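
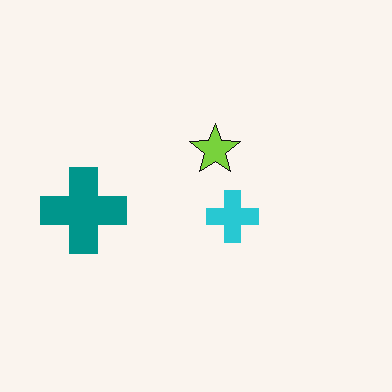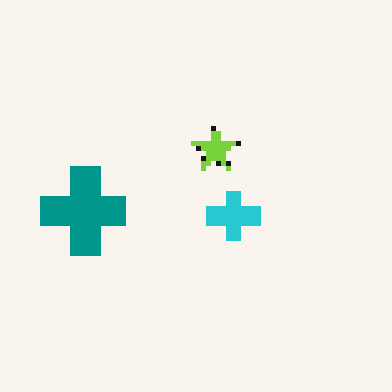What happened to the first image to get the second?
It was mildly pixelated.

Shapes are reduced to large square blocks; fine edges and outlines are lost — a downscale-then-upscale (mosaic) effect.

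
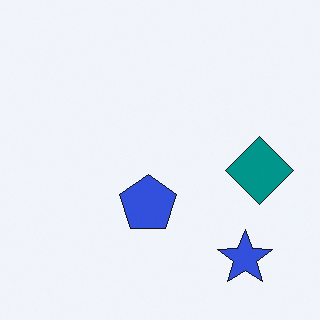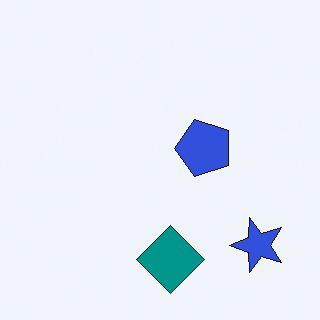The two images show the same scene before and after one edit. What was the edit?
The image was transposed (reflected across the top-left ↔ bottom-right diagonal).

Shapes have swapped their row and column positions — what was in the top-right is now in the bottom-left — a diagonal reflection.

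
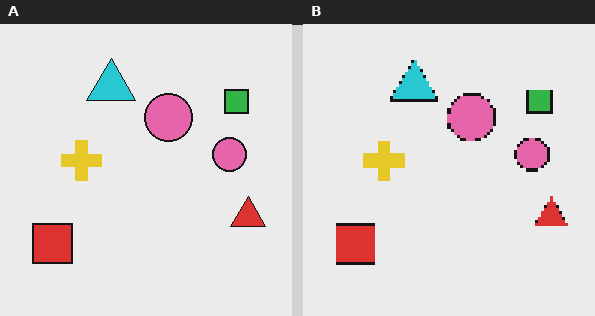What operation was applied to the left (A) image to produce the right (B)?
The image was mildly pixelated.

Shapes are reduced to large square blocks; fine edges and outlines are lost — a downscale-then-upscale (mosaic) effect.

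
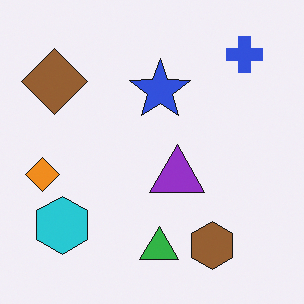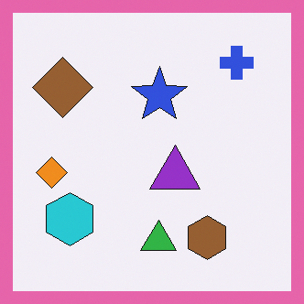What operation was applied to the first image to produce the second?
Framed with a pink border.

A solid pink frame runs around the edge of the second image, with the content slightly shrunk inside it.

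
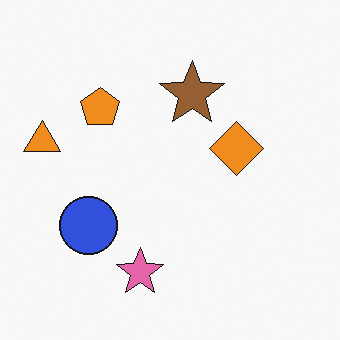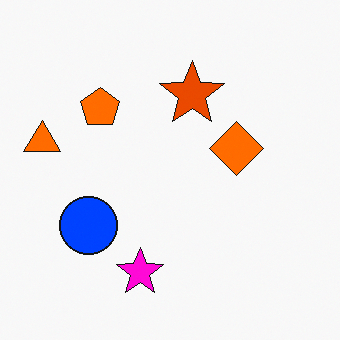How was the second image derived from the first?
This is the original image heavily oversaturated.

All colors are more vivid — a global saturation change.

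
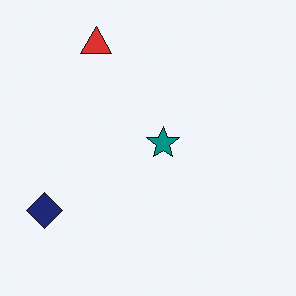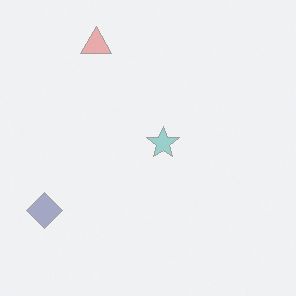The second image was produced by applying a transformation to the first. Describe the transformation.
The transformation is: washed out (contrast reduced).

Tones are pushed toward mid-grey across the whole image — a global contrast change.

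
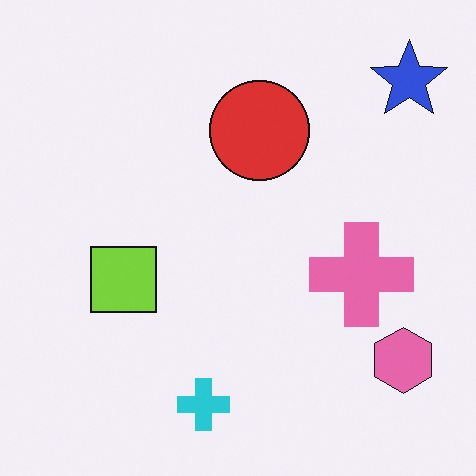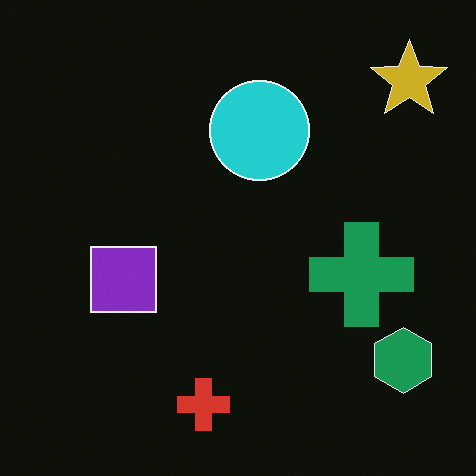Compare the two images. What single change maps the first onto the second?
It was color-inverted (negative).

The light background has become dark and every shape's color is its complement — a photographic negative.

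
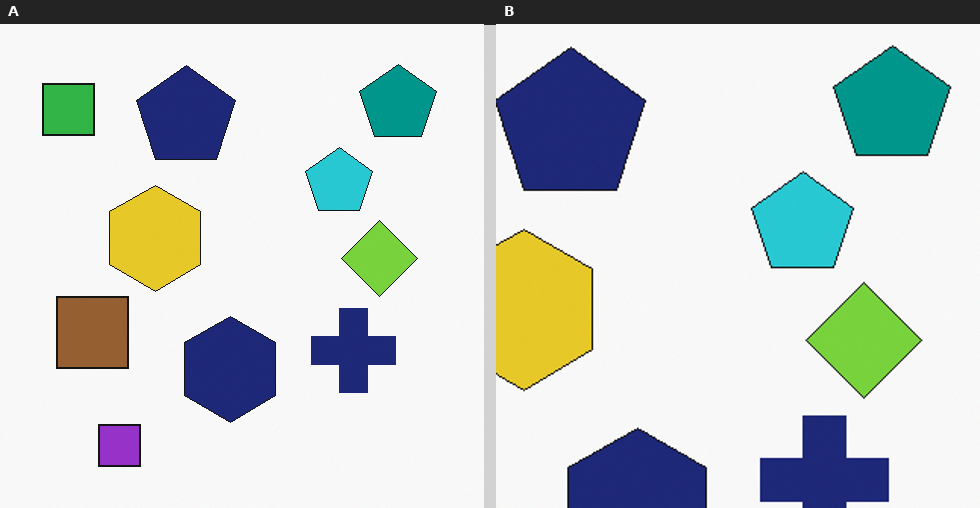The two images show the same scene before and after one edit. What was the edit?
The transformation is: cropped to a modestly smaller region and rescaled.

The visible shapes are larger and the field of view is narrower; shapes near the original edges may be partly or wholly outside the frame — a crop-and-rescale.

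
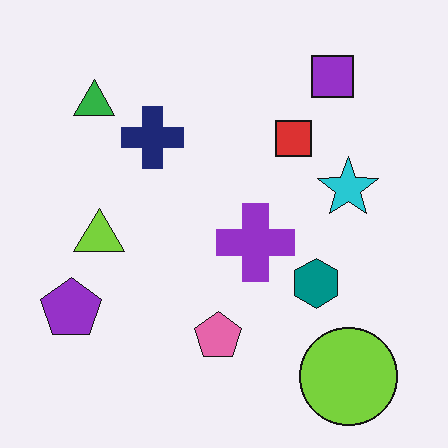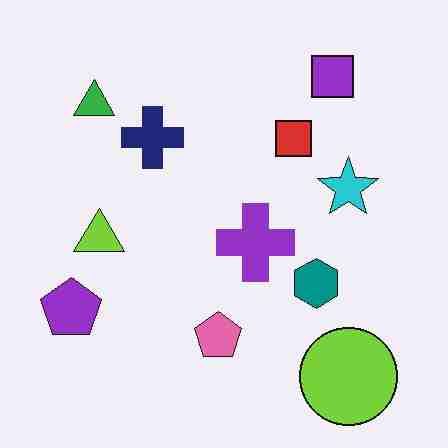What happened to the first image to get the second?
This is the original image degraded with heavy JPEG compression.

Blocky 8×8 compression artifacts appear around shape edges and the flat background shows ringing — characteristic JPEG degradation.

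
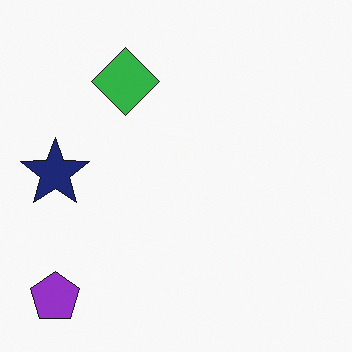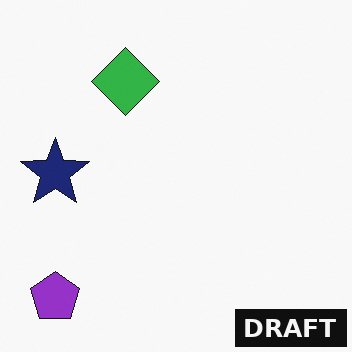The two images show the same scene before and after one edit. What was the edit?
The second image is the first watermarked with the text "DRAFT" in the lower-right corner.

A dark label reading "DRAFT" appears in the lower-right corner.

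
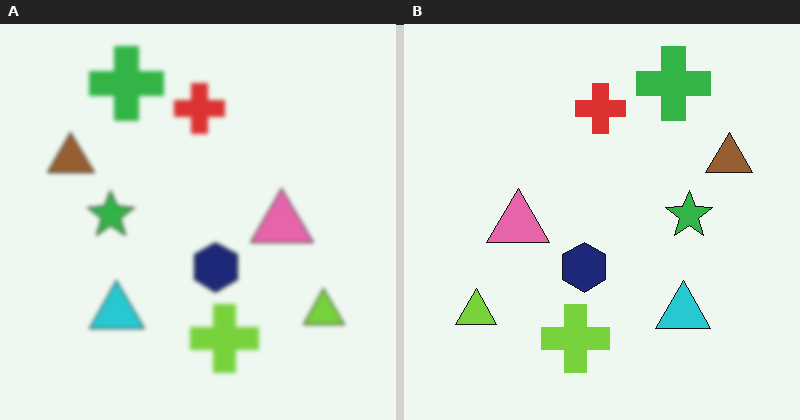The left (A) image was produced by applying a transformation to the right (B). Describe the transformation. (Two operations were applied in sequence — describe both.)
This is the original image given a subtle gaussian blur, then flipped horizontally (left ↔ right).

Shape edges and outlines are uniformly softened across the whole image. The brown triangle is in the right of the right (B) image and the left of the left (A) — shapes on opposite sides of the vertical midline have swapped in a mirror flip.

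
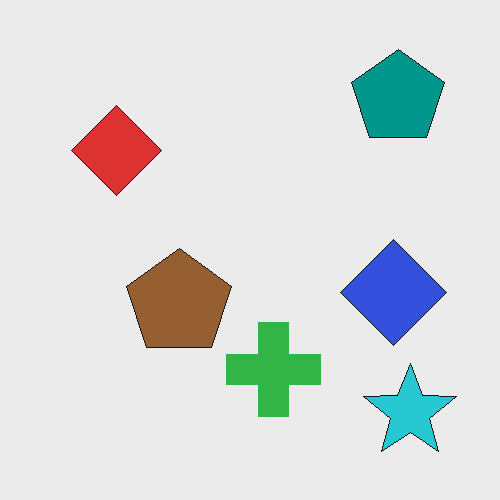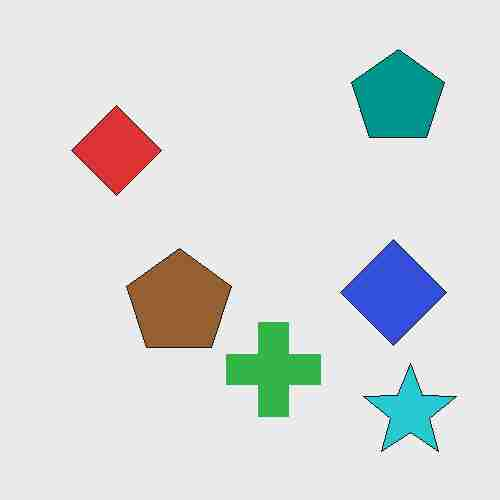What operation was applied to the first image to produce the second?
It was degraded with heavy JPEG compression.

Blocky 8×8 compression artifacts appear around shape edges and the flat background shows ringing — characteristic JPEG degradation.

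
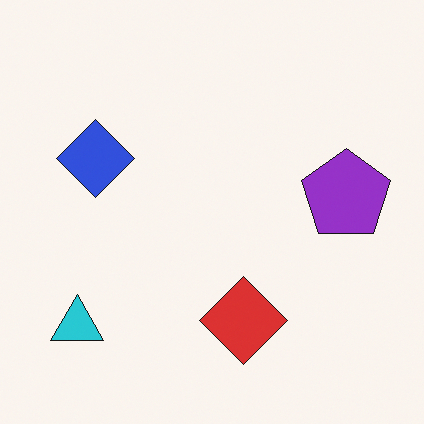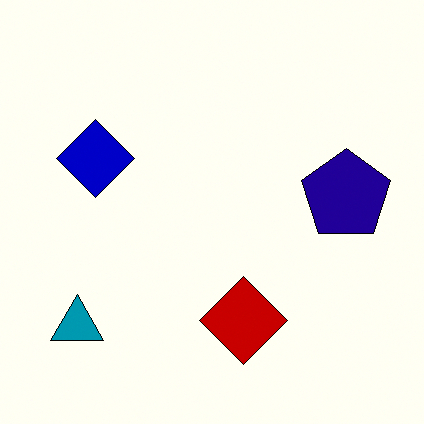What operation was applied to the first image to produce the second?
This is the original image boosted in contrast.

Tones are pushed away from mid-grey across the whole image — a global contrast change.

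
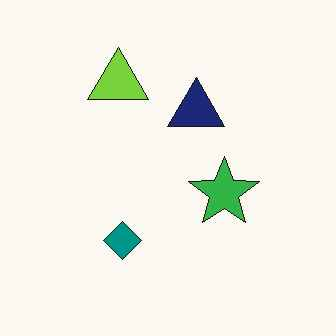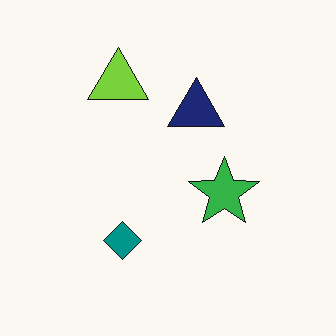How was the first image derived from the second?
The first image is the second JPEG-compressed with visible artifacts.

Blocky 8×8 compression artifacts appear around shape edges and the flat background shows ringing — characteristic JPEG degradation.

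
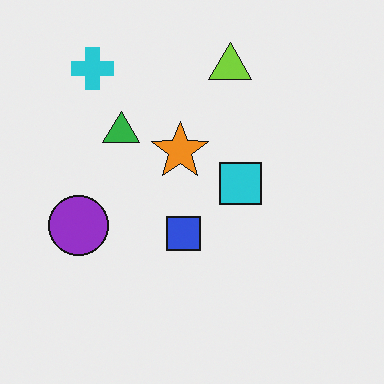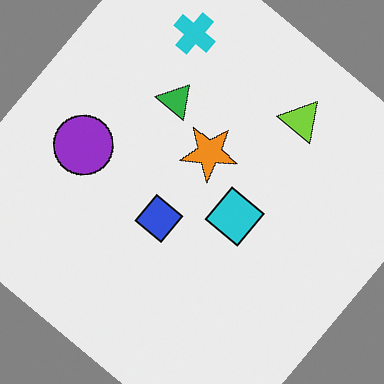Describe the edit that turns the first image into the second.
This is the original image rotated clockwise by a large amount — several tens of degrees.

Every shape is tilted by the same angle and the image corners show triangular fill wedges — a whole-image rotation by a non-right angle.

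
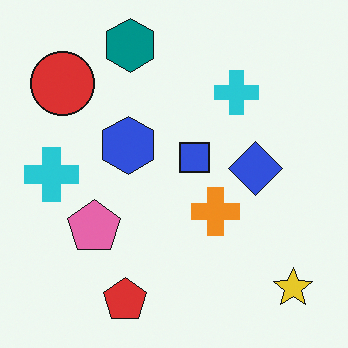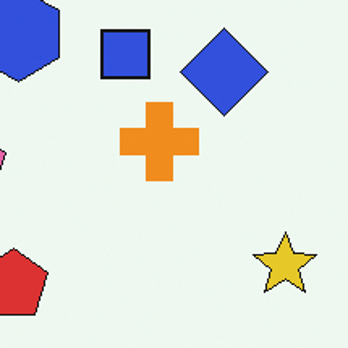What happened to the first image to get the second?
Cropped slightly and scaled back up.

The visible shapes are larger and the field of view is narrower; shapes near the original edges may be partly or wholly outside the frame — a crop-and-rescale.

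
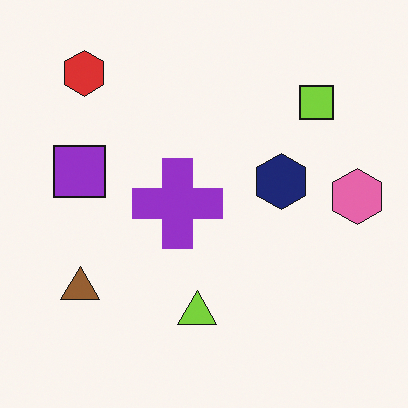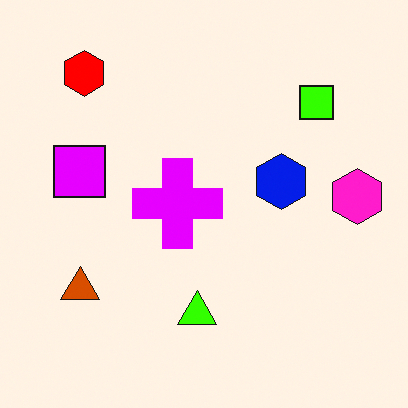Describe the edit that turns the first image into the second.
The image was heavily oversaturated.

All colors are more vivid — a global saturation change.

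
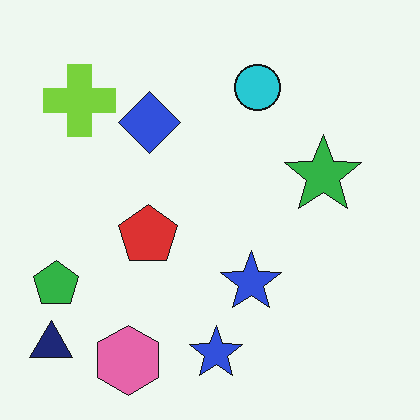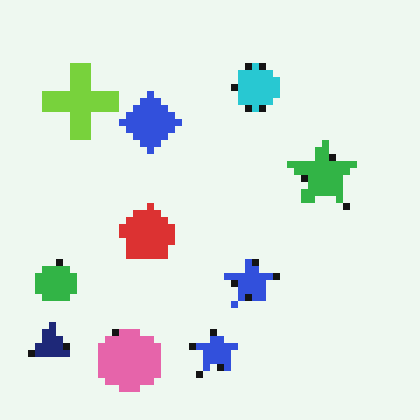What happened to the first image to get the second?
The second image is the first pixelated into visible square blocks.

Shapes are reduced to large square blocks; fine edges and outlines are lost — a downscale-then-upscale (mosaic) effect.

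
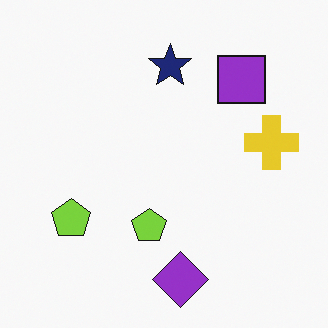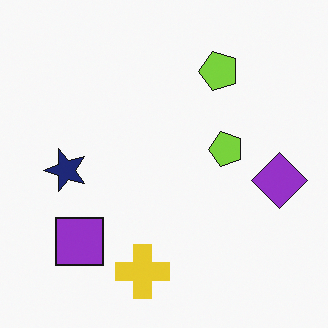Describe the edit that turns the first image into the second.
This is the original image transposed (reflected across the top-left ↔ bottom-right diagonal).

Shapes have swapped their row and column positions — what was in the top-right is now in the bottom-left — a diagonal reflection.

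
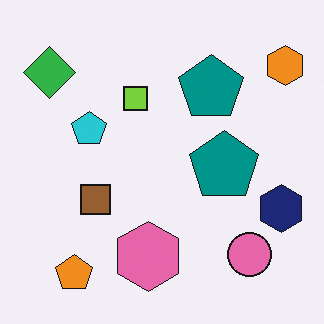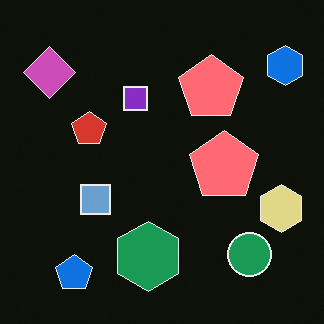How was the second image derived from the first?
Color-inverted (negative).

The light background has become dark and every shape's color is its complement — a photographic negative.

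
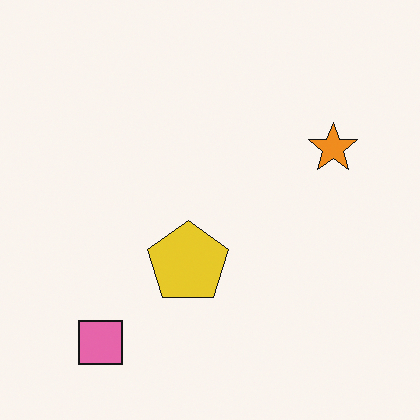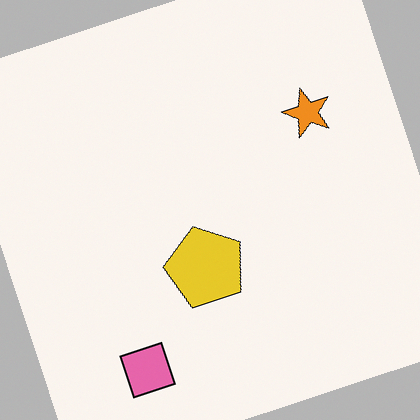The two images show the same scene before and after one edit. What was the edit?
Rotated counter-clockwise by a moderate amount.

Every shape is tilted by the same angle and the image corners show triangular fill wedges — a whole-image rotation by a non-right angle.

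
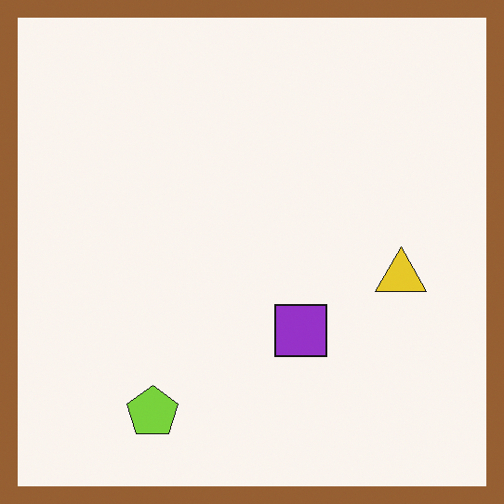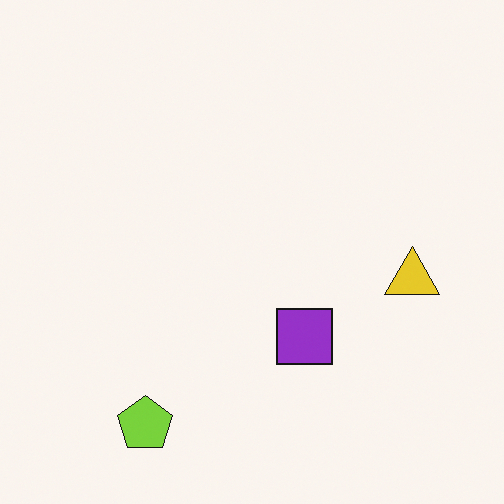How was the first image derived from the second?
Framed with a brown border.

A solid brown frame runs around the edge of the first image, with the content slightly shrunk inside it.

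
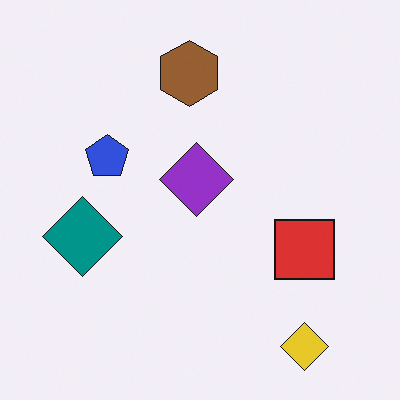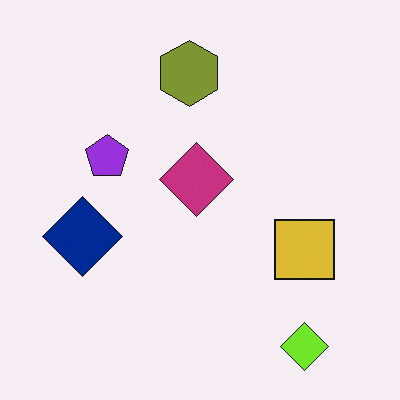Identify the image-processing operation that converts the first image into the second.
The second image is the first hue-shifted by a small amount.

Every shape's color has rotated by the same amount around the hue wheel — a uniform hue shift.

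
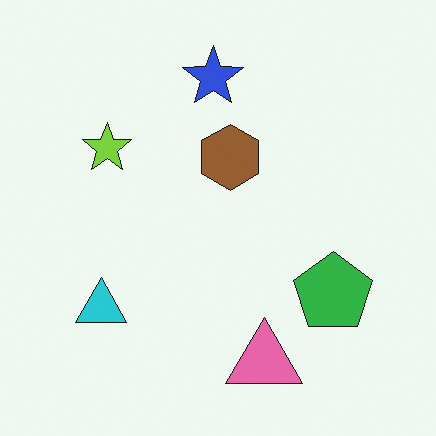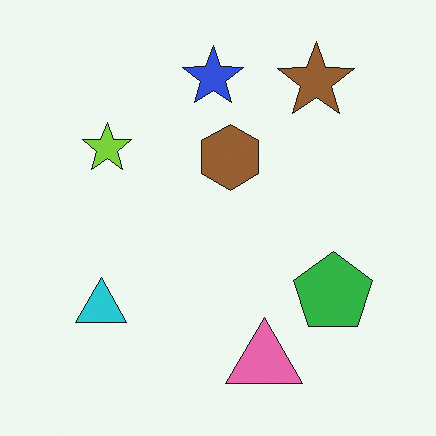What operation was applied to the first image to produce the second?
This is the original image overlaid with an additional brown star.

A brown star appears in the second image that is absent from the first.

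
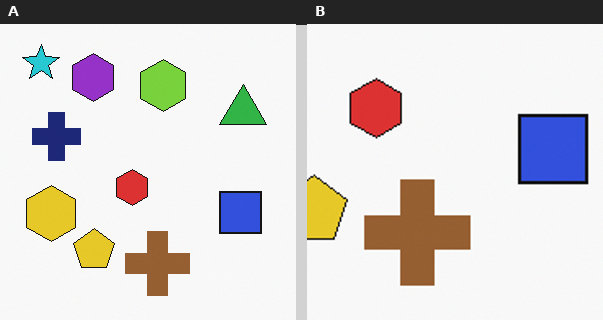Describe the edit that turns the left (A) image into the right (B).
The image was cropped tightly and scaled back up.

The visible shapes are larger and the field of view is narrower; shapes near the original edges may be partly or wholly outside the frame — a crop-and-rescale.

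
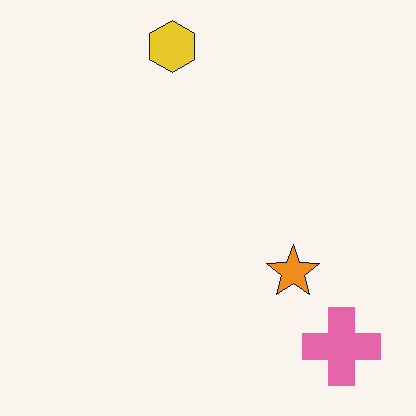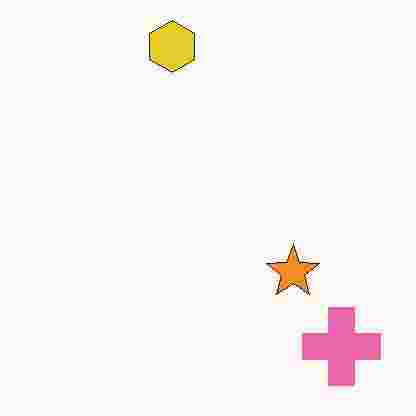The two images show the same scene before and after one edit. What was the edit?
Heavily JPEG-compressed with obvious blocking artifacts.

Blocky 8×8 compression artifacts appear around shape edges and the flat background shows ringing — characteristic JPEG degradation.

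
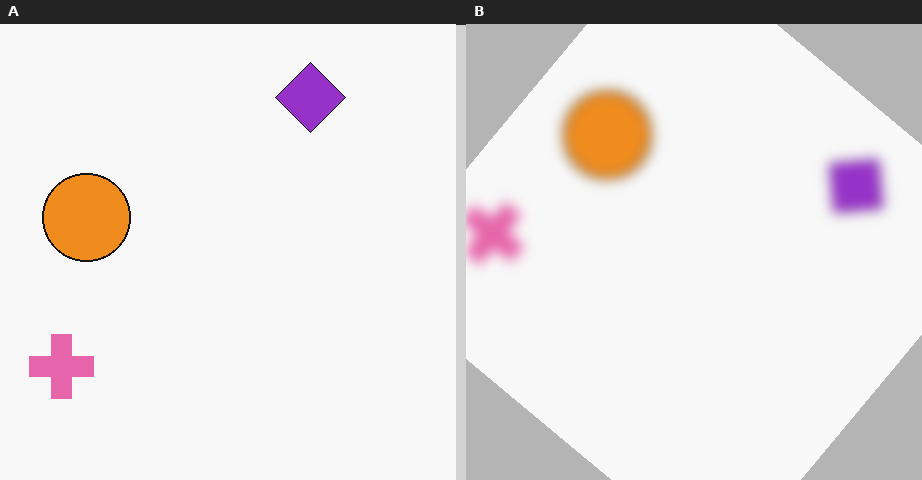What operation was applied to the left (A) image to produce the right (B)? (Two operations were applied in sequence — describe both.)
Strongly gaussian-blurred, then rotated clockwise by a large amount — several tens of degrees.

Shape edges and outlines are uniformly softened across the whole image. Every shape is tilted by the same angle and the image corners show triangular fill wedges — a whole-image rotation by a non-right angle.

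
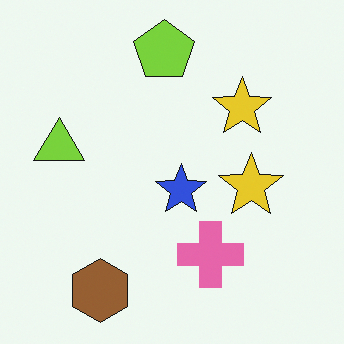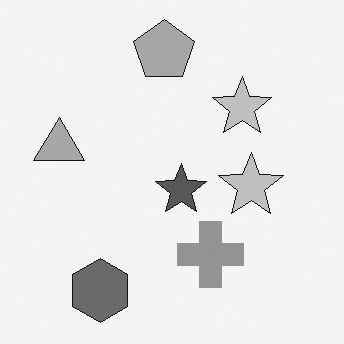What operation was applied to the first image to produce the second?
The image was converted to grayscale.

All color is removed — every shape is now a shade of grey.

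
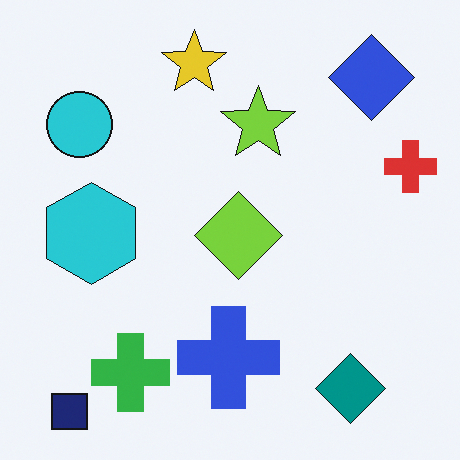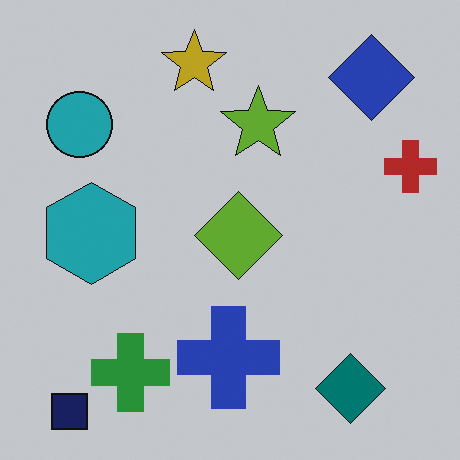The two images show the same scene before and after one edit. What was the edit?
The second image is the first darkened a little.

Every pixel — background and shapes alike — is uniformly darkened.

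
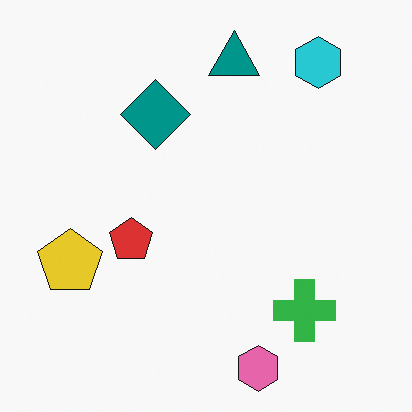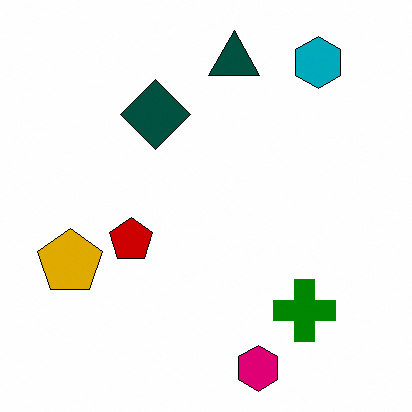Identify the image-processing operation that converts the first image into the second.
The image was boosted in contrast.

Tones are pushed away from mid-grey across the whole image — a global contrast change.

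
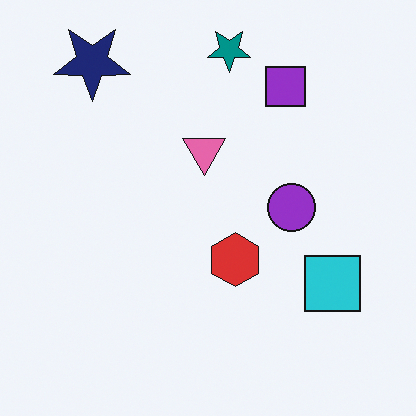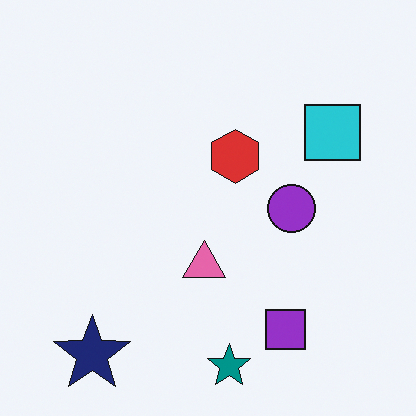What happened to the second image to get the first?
It was flipped vertically (top ↔ bottom).

The teal star is in the bottom of the second image and the top of the first — shapes on opposite sides of the horizontal midline have swapped in a mirror flip.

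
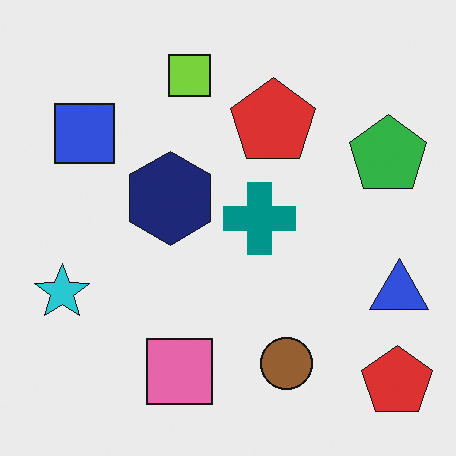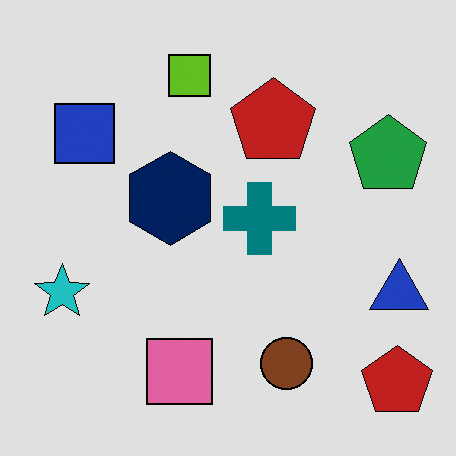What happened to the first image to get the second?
This is the original image posterized to a reduced palette.

Each flat color has snapped to a coarser quantized level — most visibly, the near-white background has dropped to a flat grey.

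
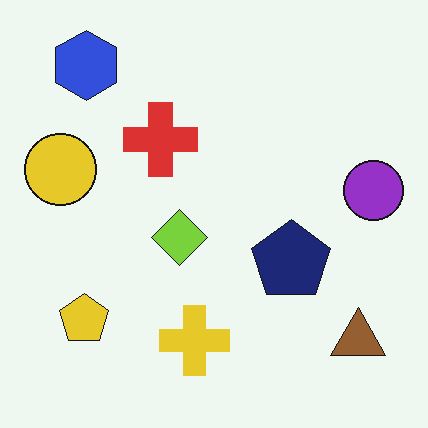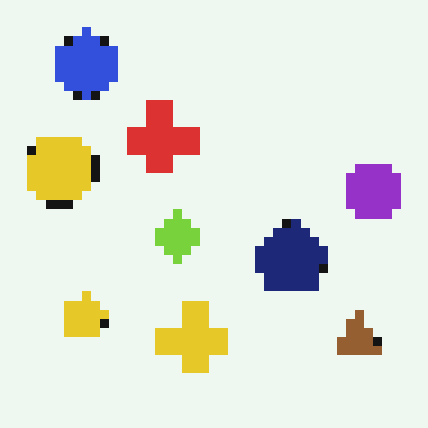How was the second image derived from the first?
Heavily pixelated into large blocks.

Shapes are reduced to large square blocks; fine edges and outlines are lost — a downscale-then-upscale (mosaic) effect.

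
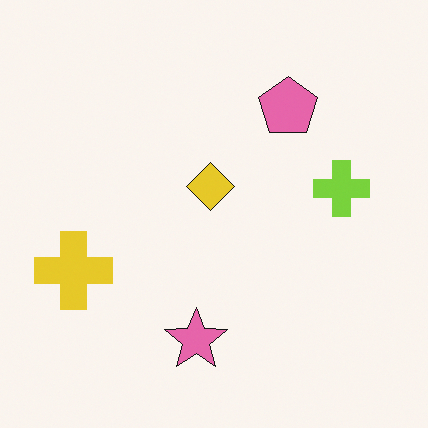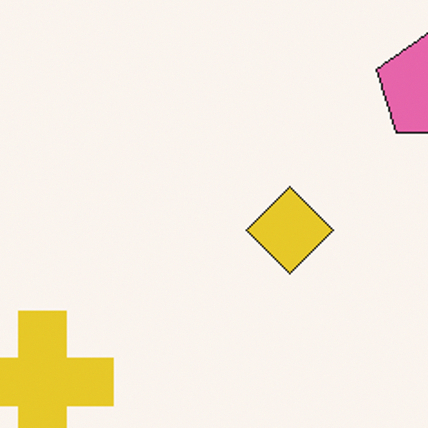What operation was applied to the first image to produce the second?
It was cropped tightly and scaled back up.

The visible shapes are larger and the field of view is narrower; shapes near the original edges may be partly or wholly outside the frame — a crop-and-rescale.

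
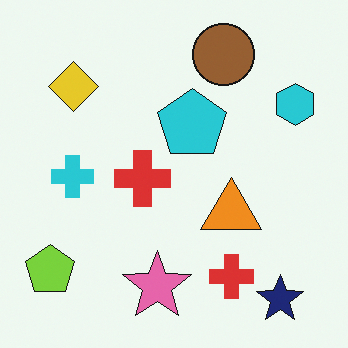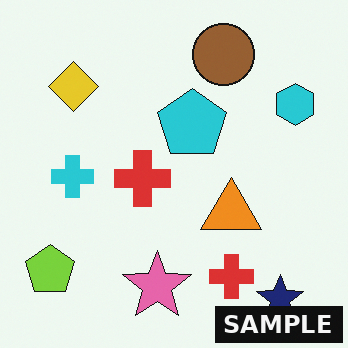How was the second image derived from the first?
Watermarked with the text "SAMPLE" in the lower-right corner.

A dark label reading "SAMPLE" appears in the lower-right corner.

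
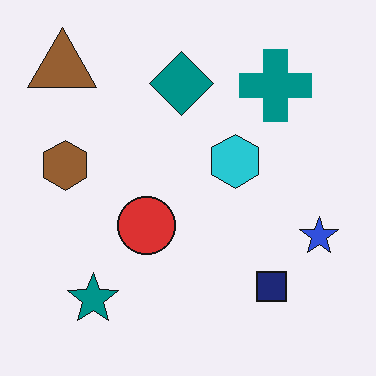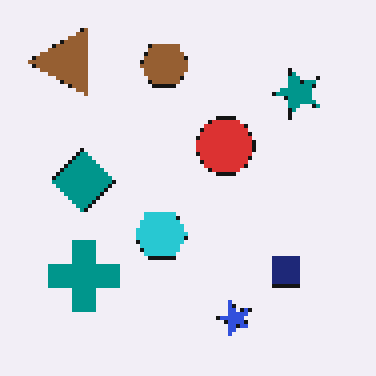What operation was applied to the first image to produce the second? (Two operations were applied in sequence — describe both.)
It was mildly pixelated, then transposed (reflected across the top-left ↔ bottom-right diagonal).

Shapes are reduced to large square blocks; fine edges and outlines are lost — a downscale-then-upscale (mosaic) effect. Shapes have swapped their row and column positions — what was in the top-right is now in the bottom-left — a diagonal reflection.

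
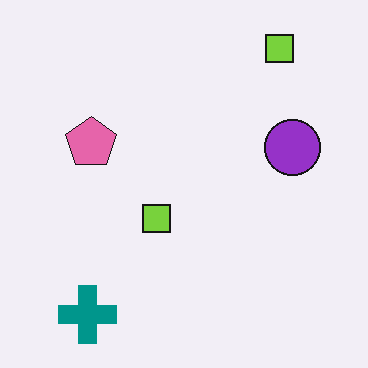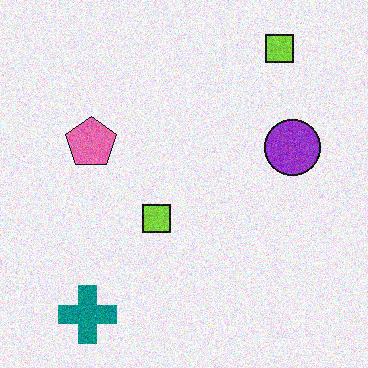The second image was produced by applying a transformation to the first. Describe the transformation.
It was degraded with moderate additive noise.

Random speckle covers the whole image, including the flat background.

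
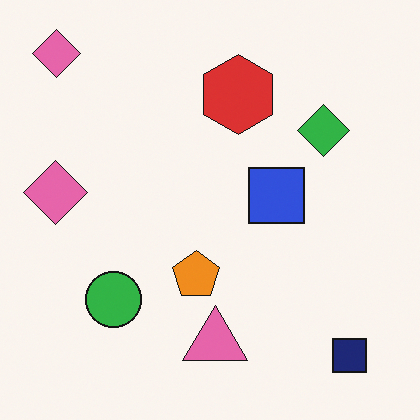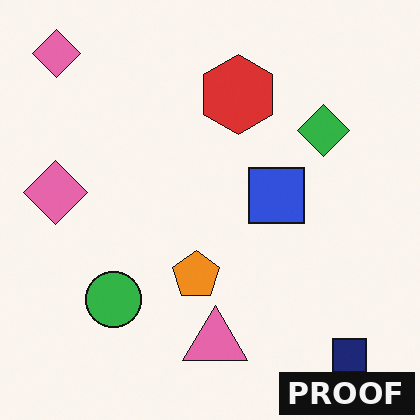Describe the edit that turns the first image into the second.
The transformation is: watermarked with the text "PROOF" in the lower-right corner.

A dark label reading "PROOF" appears in the lower-right corner.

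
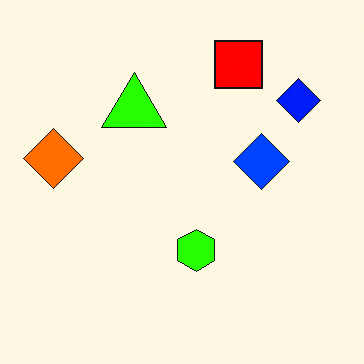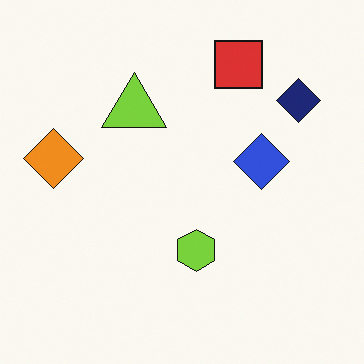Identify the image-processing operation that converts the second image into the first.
Made much more vivid (saturation change).

All colors are more vivid — a global saturation change.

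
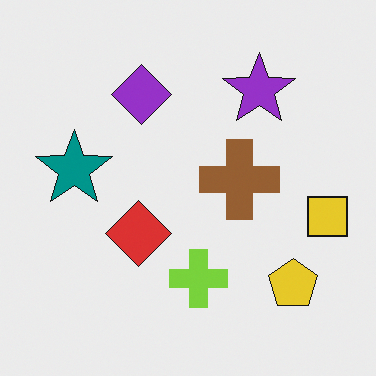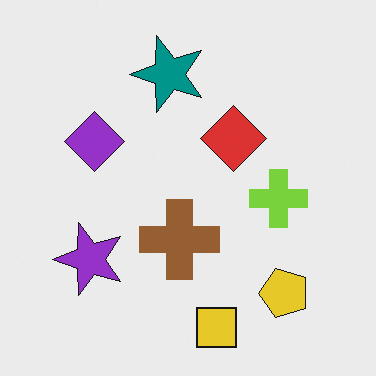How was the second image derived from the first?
Transposed (reflected across the top-left ↔ bottom-right diagonal).

Shapes have swapped their row and column positions — what was in the top-right is now in the bottom-left — a diagonal reflection.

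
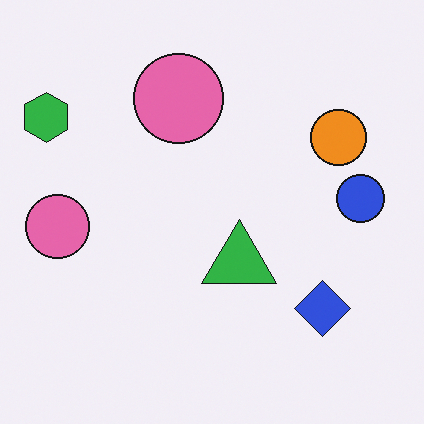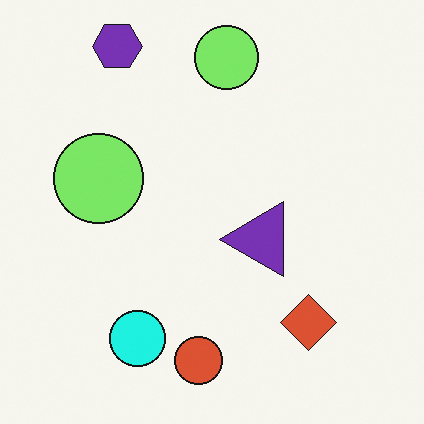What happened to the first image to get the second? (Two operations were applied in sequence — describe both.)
The image was transposed (reflected across the top-left ↔ bottom-right diagonal), then hue-shifted noticeably.

Shapes have swapped their row and column positions — what was in the top-right is now in the bottom-left — a diagonal reflection. Every shape's color has rotated by the same amount around the hue wheel — a uniform hue shift.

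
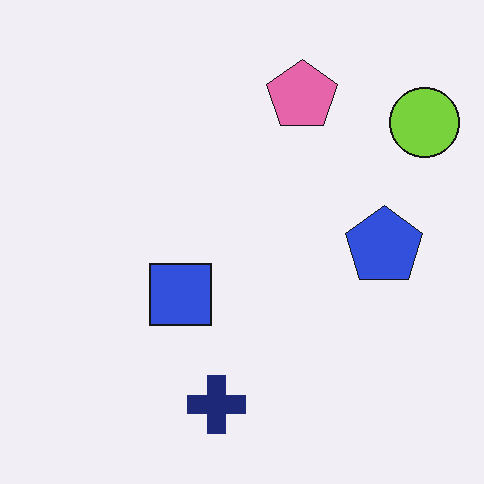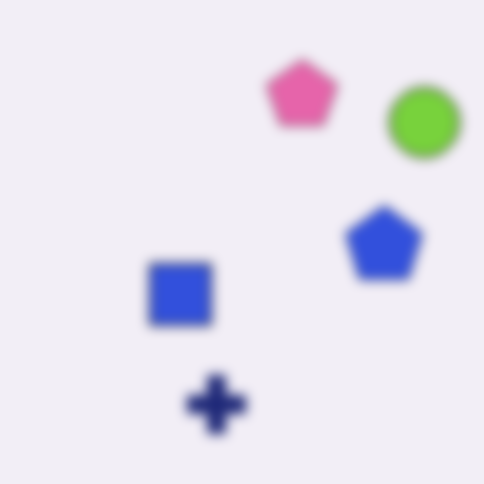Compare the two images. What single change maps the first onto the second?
This is the original image strongly gaussian-blurred.

Shape edges and outlines are uniformly softened across the whole image.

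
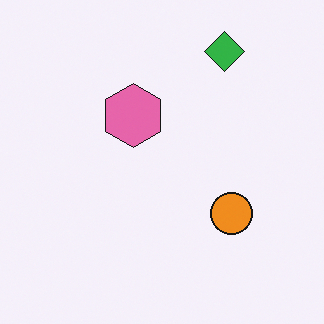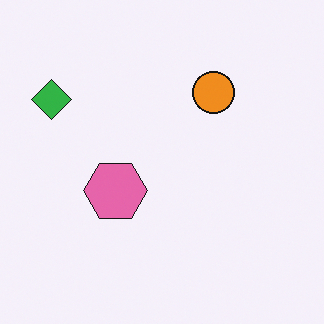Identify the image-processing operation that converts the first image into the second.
The transformation is: rotated 90° counter-clockwise.

The green diamond sits in the top-right of the first image and the top-left of the second — consistent with a whole-image 90° counter-clockwise rotation.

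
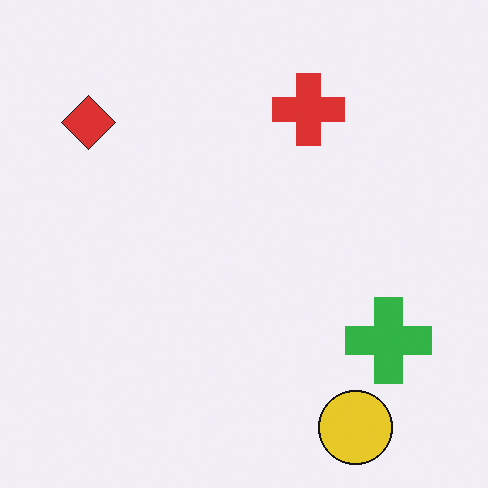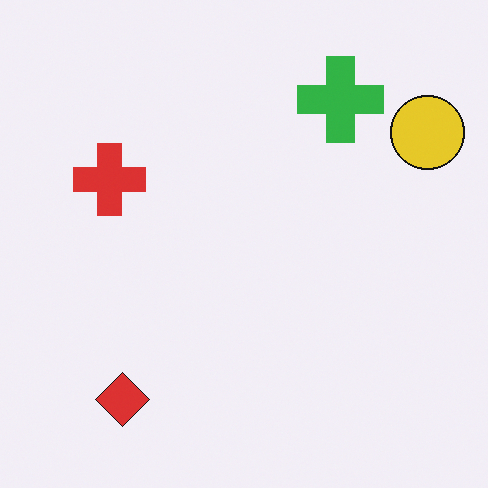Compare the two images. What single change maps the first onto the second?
It was rotated 90° counter-clockwise.

The yellow circle sits in the bottom-right of the first image and the top-right of the second — consistent with a whole-image 90° counter-clockwise rotation.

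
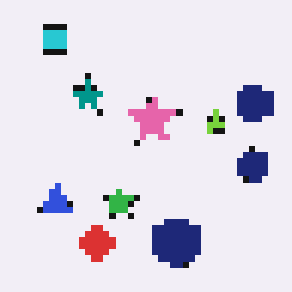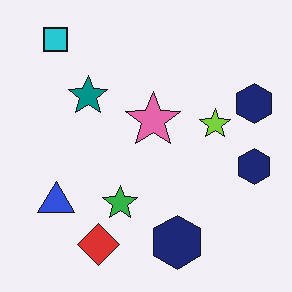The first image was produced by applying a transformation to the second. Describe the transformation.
The first image is the second pixelated into visible square blocks.

Shapes are reduced to large square blocks; fine edges and outlines are lost — a downscale-then-upscale (mosaic) effect.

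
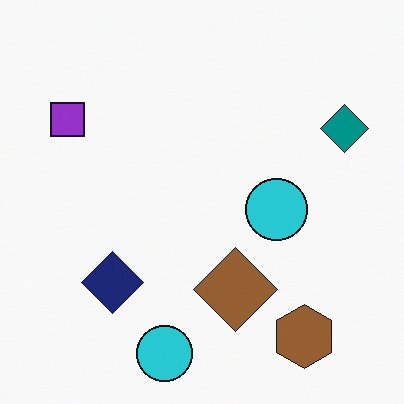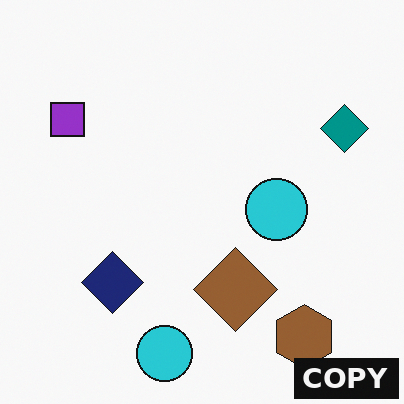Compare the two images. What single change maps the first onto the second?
It was watermarked with the text "COPY" in the lower-right corner.

A dark label reading "COPY" appears in the lower-right corner.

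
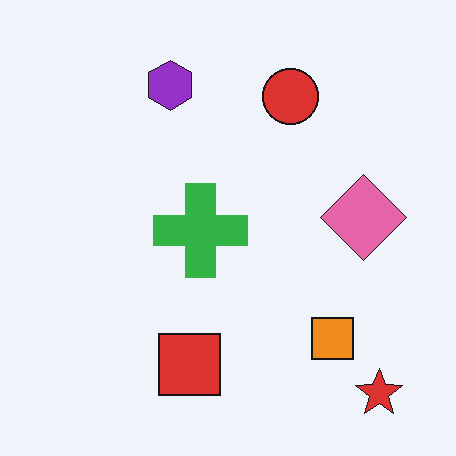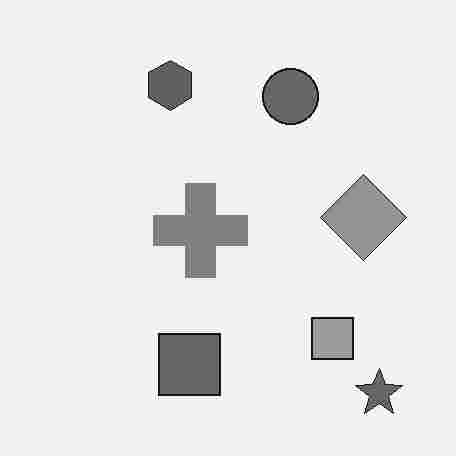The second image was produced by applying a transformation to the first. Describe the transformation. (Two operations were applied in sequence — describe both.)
The second image is the first converted to grayscale, then degraded with heavy JPEG compression.

All color is removed — every shape is now a shade of grey. Blocky 8×8 compression artifacts appear around shape edges and the flat background shows ringing — characteristic JPEG degradation.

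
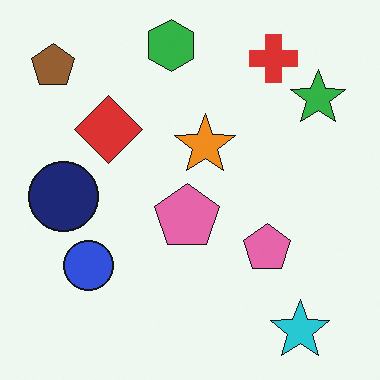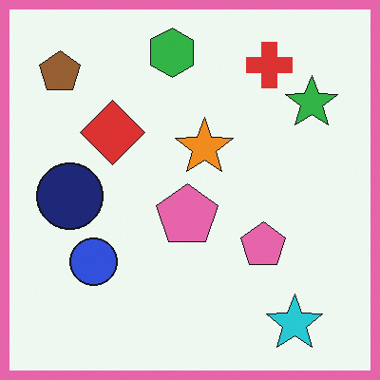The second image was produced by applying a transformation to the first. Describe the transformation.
This is the original image framed with a pink border.

A solid pink frame runs around the edge of the second image, with the content slightly shrunk inside it.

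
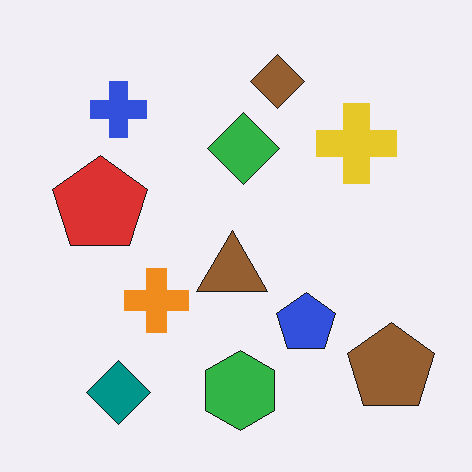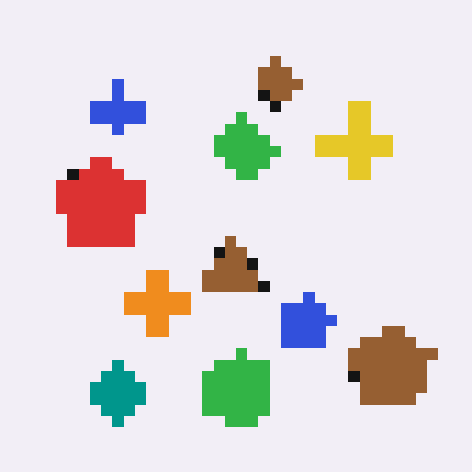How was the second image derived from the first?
It was heavily pixelated into large blocks.

Shapes are reduced to large square blocks; fine edges and outlines are lost — a downscale-then-upscale (mosaic) effect.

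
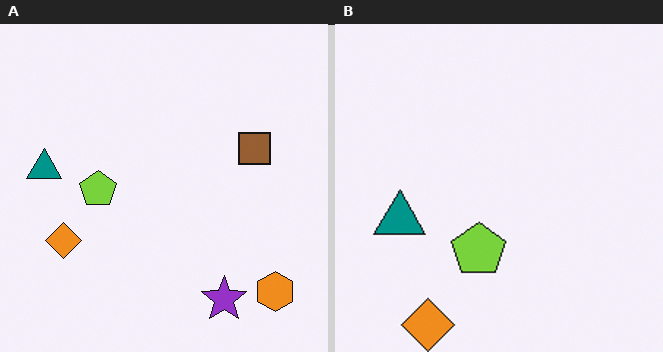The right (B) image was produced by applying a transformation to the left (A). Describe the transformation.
Cropped slightly and scaled back up.

The visible shapes are larger and the field of view is narrower; shapes near the original edges may be partly or wholly outside the frame — a crop-and-rescale.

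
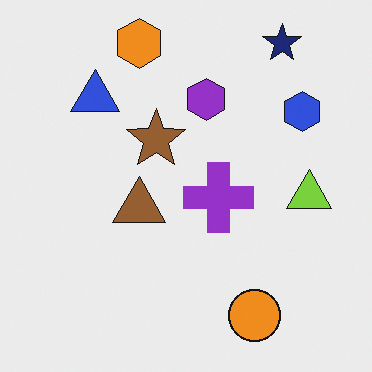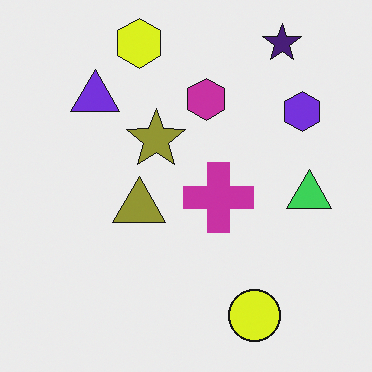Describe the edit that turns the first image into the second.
The transformation is: hue-shifted slightly.

Every shape's color has rotated by the same amount around the hue wheel — a uniform hue shift.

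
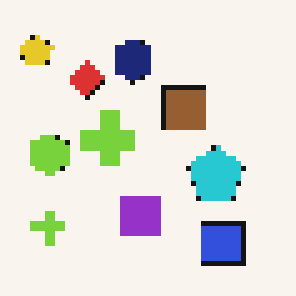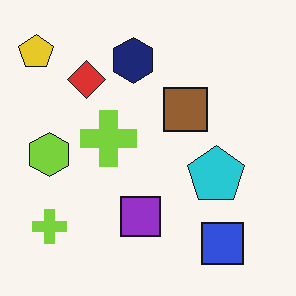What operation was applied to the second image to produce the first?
The image was lightly pixelated (a mild mosaic effect).

Shapes are reduced to large square blocks; fine edges and outlines are lost — a downscale-then-upscale (mosaic) effect.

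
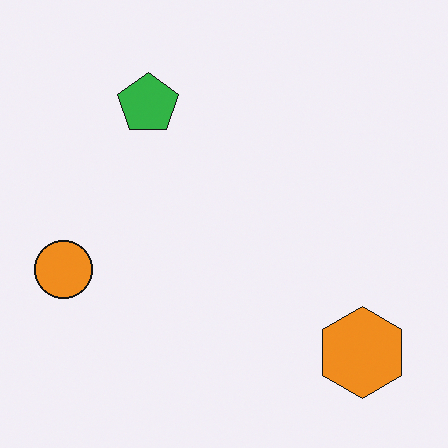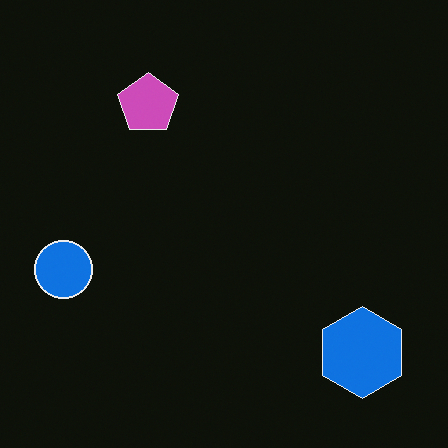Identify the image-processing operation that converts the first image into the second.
The image was color-inverted (negative).

The light background has become dark and every shape's color is its complement — a photographic negative.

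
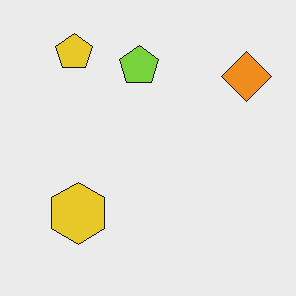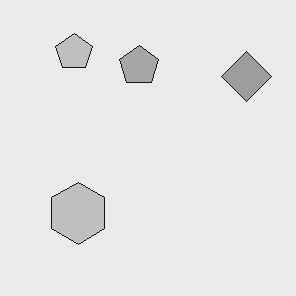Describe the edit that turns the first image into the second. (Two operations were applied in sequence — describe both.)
The transformation is: converted to grayscale, then given moderate JPEG compression.

All color is removed — every shape is now a shade of grey. Blocky 8×8 compression artifacts appear around shape edges and the flat background shows ringing — characteristic JPEG degradation.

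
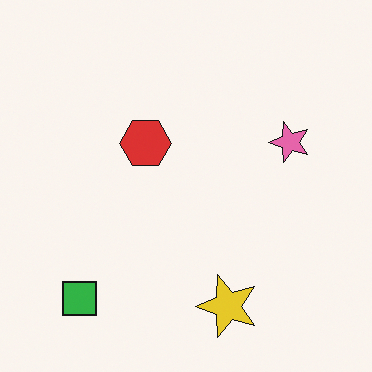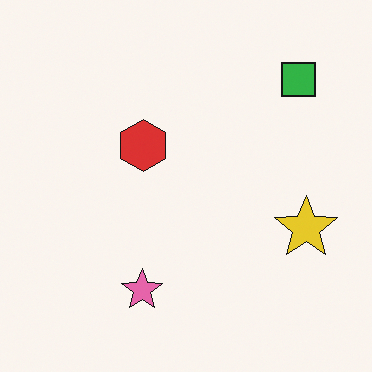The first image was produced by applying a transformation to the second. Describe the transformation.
The first image is the second transposed (reflected across the top-left ↔ bottom-right diagonal).

Shapes have swapped their row and column positions — what was in the top-right is now in the bottom-left — a diagonal reflection.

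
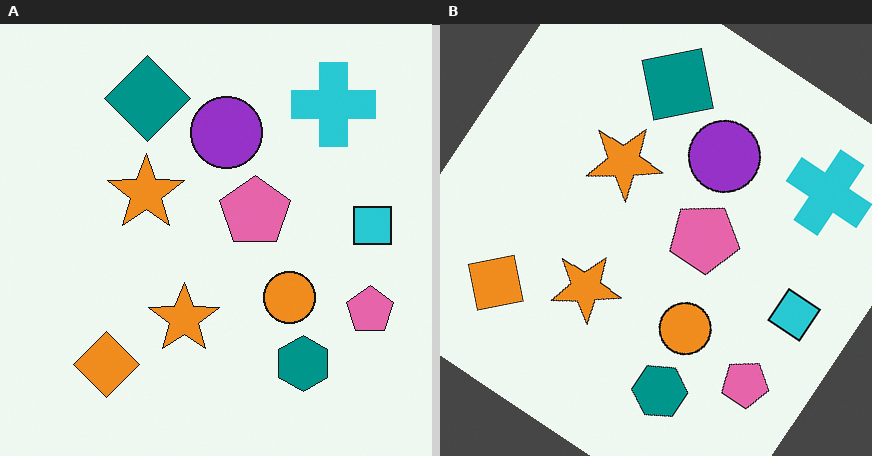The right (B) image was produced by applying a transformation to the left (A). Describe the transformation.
It was rotated clockwise by a large amount — several tens of degrees.

Every shape is tilted by the same angle and the image corners show triangular fill wedges — a whole-image rotation by a non-right angle.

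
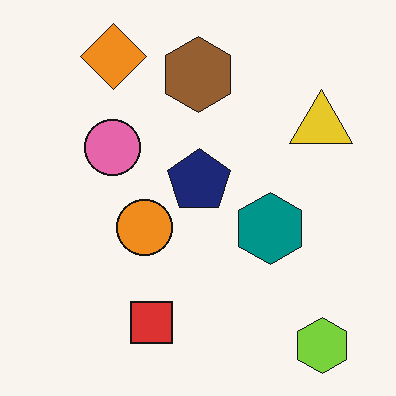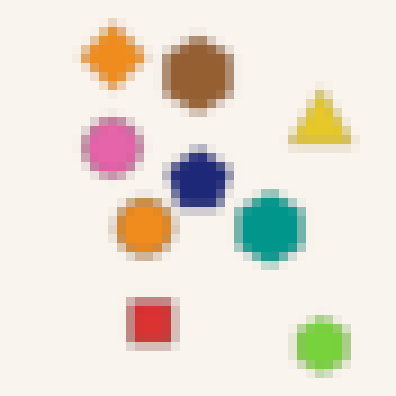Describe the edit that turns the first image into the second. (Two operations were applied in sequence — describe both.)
It was noticeably gaussian-blurred, then coarsely pixelated.

Shape edges and outlines are uniformly softened across the whole image. Shapes are reduced to large square blocks; fine edges and outlines are lost — a downscale-then-upscale (mosaic) effect.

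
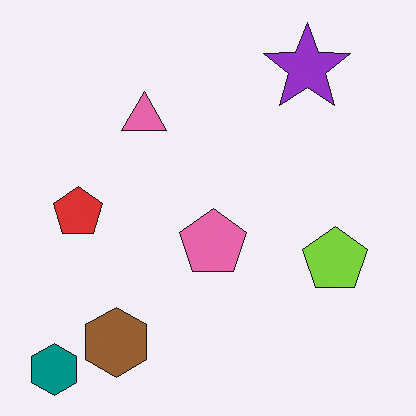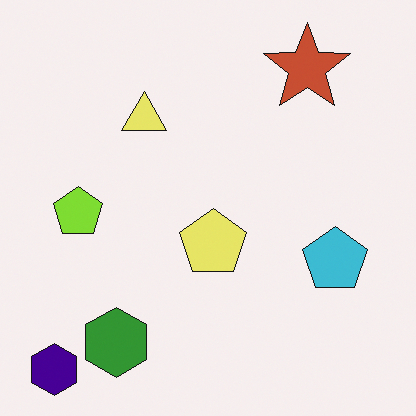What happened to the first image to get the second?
The second image is the first hue-shifted by a moderate amount.

Every shape's color has rotated by the same amount around the hue wheel — a uniform hue shift.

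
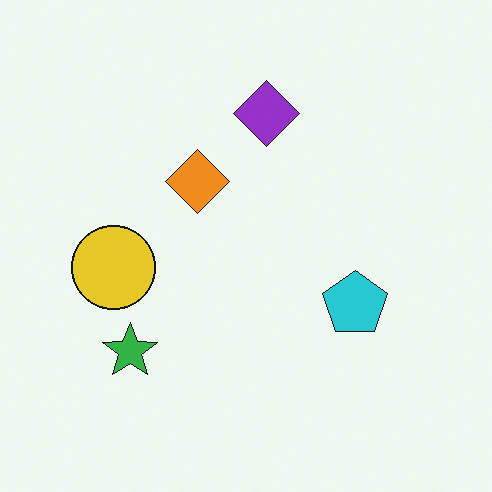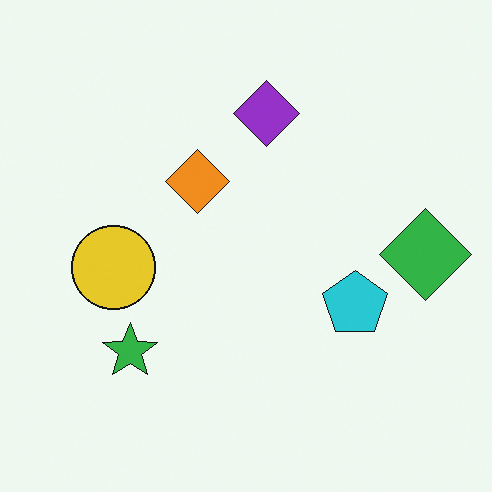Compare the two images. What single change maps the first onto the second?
It was overlaid with an additional green diamond.

A green diamond appears in the second image that is absent from the first.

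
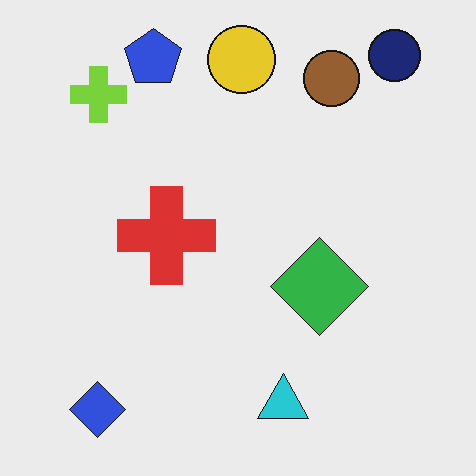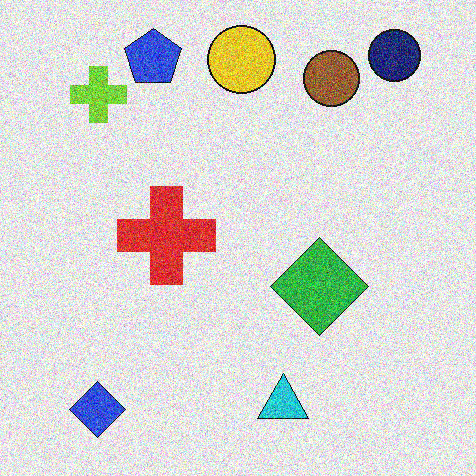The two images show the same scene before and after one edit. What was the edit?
The second image is the first degraded with strong gaussian noise.

Random speckle covers the whole image, including the flat background.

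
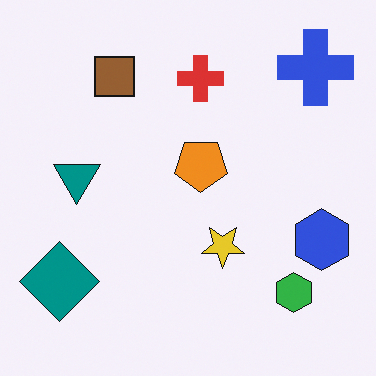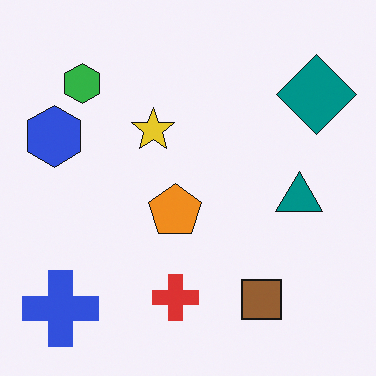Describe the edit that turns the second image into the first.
This is the original image rotated 180°.

The blue cross sits in the bottom-left of the second image and the top-right of the first — consistent with a whole-image 180° rotation.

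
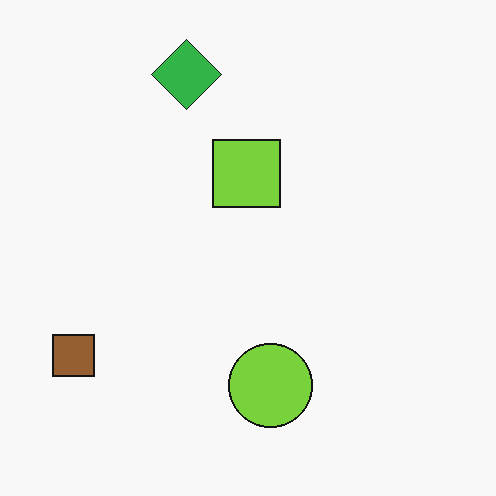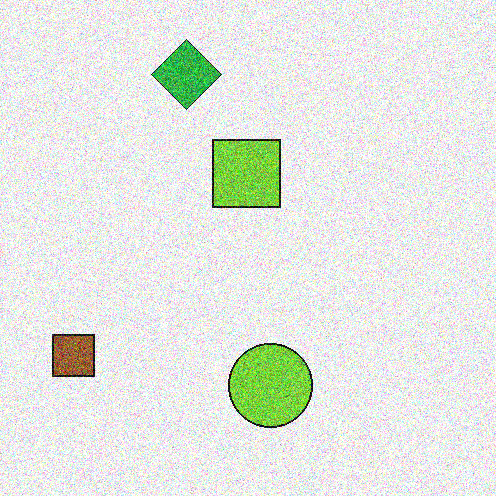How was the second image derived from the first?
It was degraded with strong gaussian noise.

Random speckle covers the whole image, including the flat background.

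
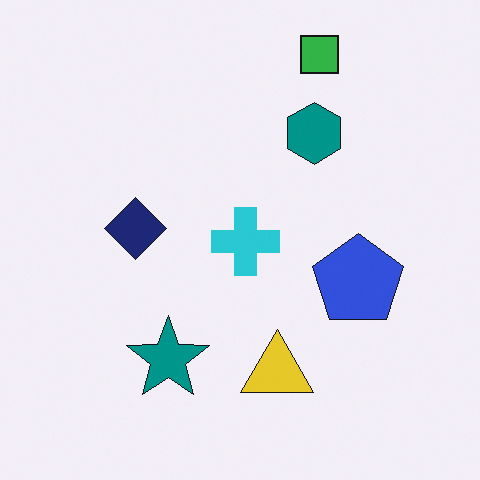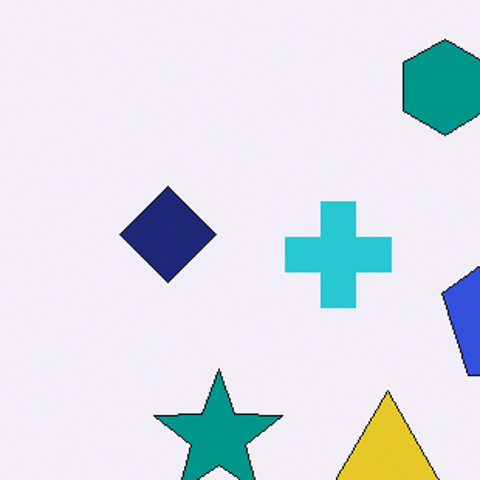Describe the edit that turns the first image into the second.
This is the original image cropped slightly and scaled back up.

The visible shapes are larger and the field of view is narrower; shapes near the original edges may be partly or wholly outside the frame — a crop-and-rescale.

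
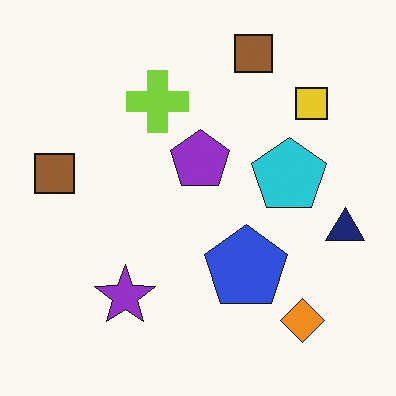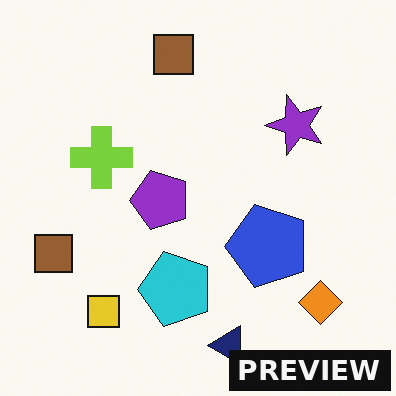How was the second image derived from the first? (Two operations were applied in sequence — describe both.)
Transposed (reflected across the top-left ↔ bottom-right diagonal), then watermarked with the text "PREVIEW" in the lower-right corner.

Shapes have swapped their row and column positions — what was in the top-right is now in the bottom-left — a diagonal reflection. A dark label reading "PREVIEW" appears in the lower-right corner.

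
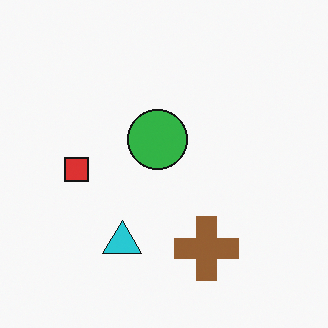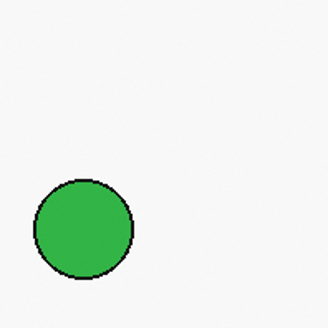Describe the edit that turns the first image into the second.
The transformation is: cropped to a noticeably smaller region and rescaled.

The visible shapes are larger and the field of view is narrower; shapes near the original edges may be partly or wholly outside the frame — a crop-and-rescale.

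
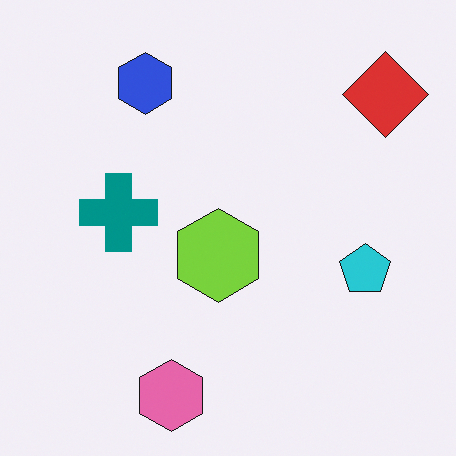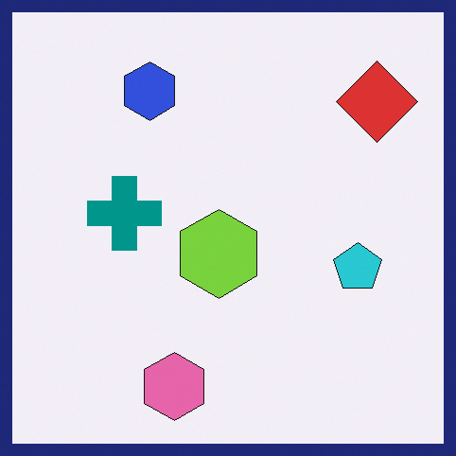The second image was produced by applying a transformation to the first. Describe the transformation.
This is the original image framed with a navy border.

A solid navy frame runs around the edge of the second image, with the content slightly shrunk inside it.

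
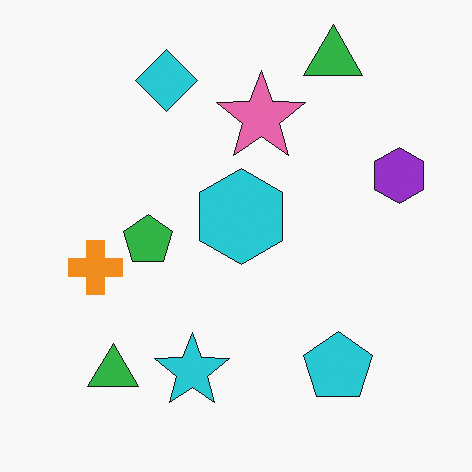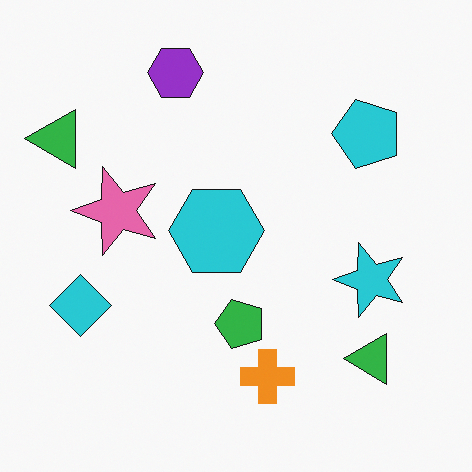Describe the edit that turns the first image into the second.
The image was rotated 90° counter-clockwise.

The purple hexagon sits in the right of the first image and the top of the second — consistent with a whole-image 90° counter-clockwise rotation.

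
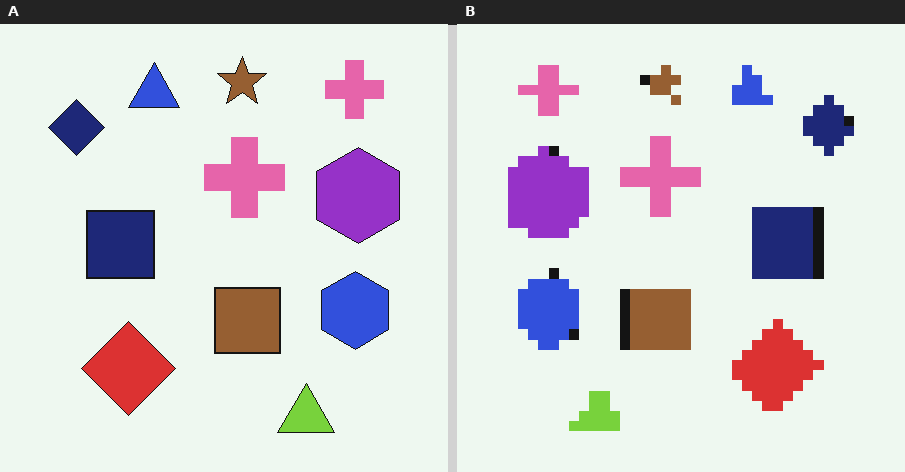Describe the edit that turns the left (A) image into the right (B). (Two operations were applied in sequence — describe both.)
The transformation is: flipped horizontally (left ↔ right), then heavily pixelated into large blocks.

The navy diamond is in the top-left of the left (A) image and the top-right of the right (B) — shapes on opposite sides of the vertical midline have swapped in a mirror flip. Shapes are reduced to large square blocks; fine edges and outlines are lost — a downscale-then-upscale (mosaic) effect.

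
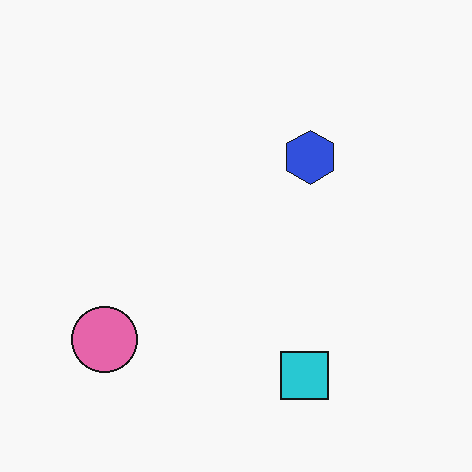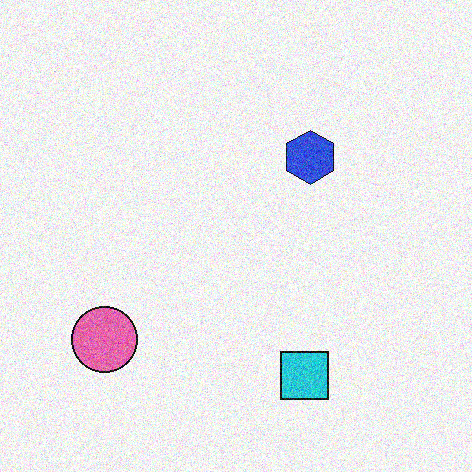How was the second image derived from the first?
Degraded with moderate additive noise.

Random speckle covers the whole image, including the flat background.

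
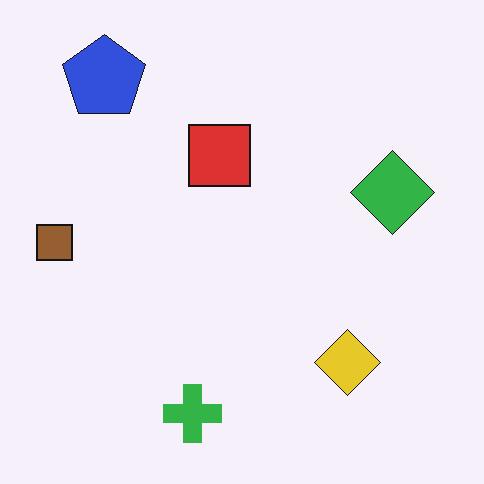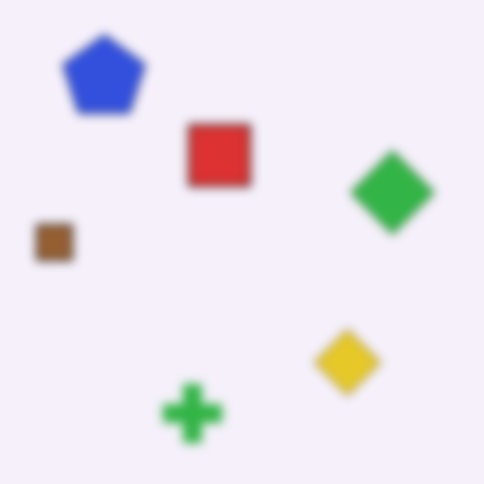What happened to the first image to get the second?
The transformation is: strongly gaussian-blurred.

Shape edges and outlines are uniformly softened across the whole image.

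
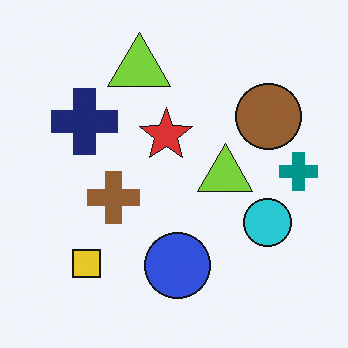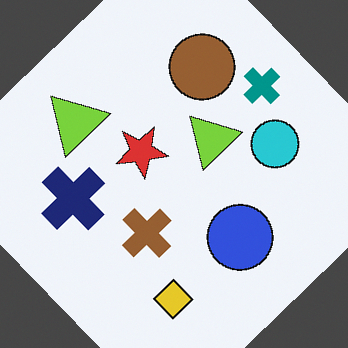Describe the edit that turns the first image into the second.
Rotated counter-clockwise by a large amount — several tens of degrees.

Every shape is tilted by the same angle and the image corners show triangular fill wedges — a whole-image rotation by a non-right angle.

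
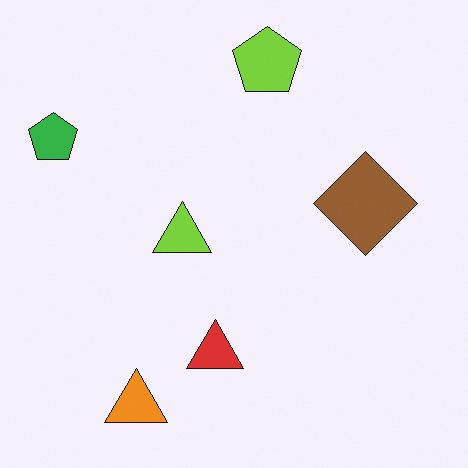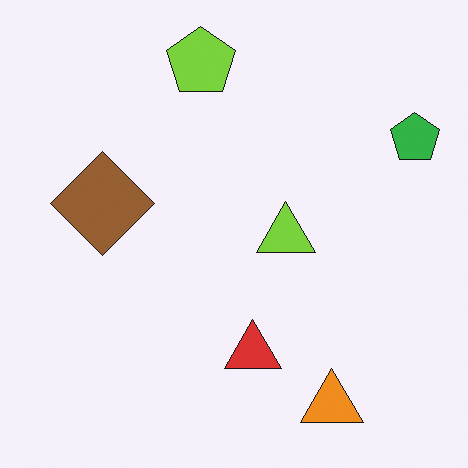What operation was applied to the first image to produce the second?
The transformation is: flipped horizontally (left ↔ right).

The green pentagon is in the top-left of the first image and the top-right of the second — shapes on opposite sides of the vertical midline have swapped in a mirror flip.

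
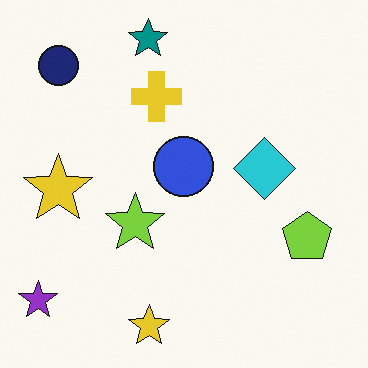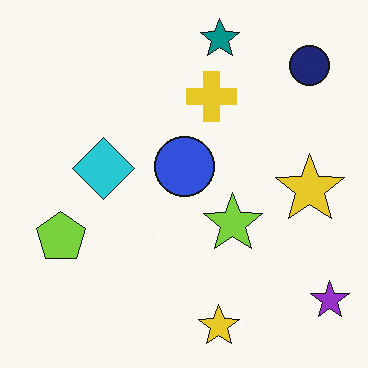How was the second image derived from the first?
Flipped horizontally (left ↔ right).

The purple star is in the bottom-left of the first image and the bottom-right of the second — shapes on opposite sides of the vertical midline have swapped in a mirror flip.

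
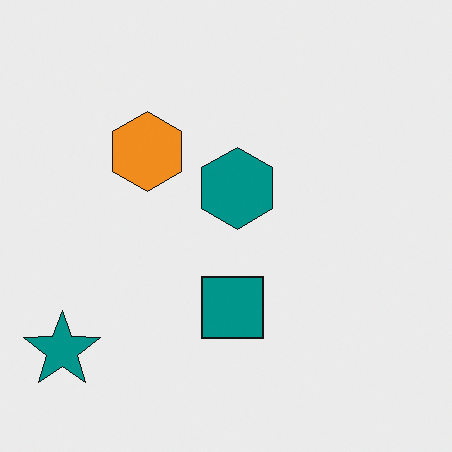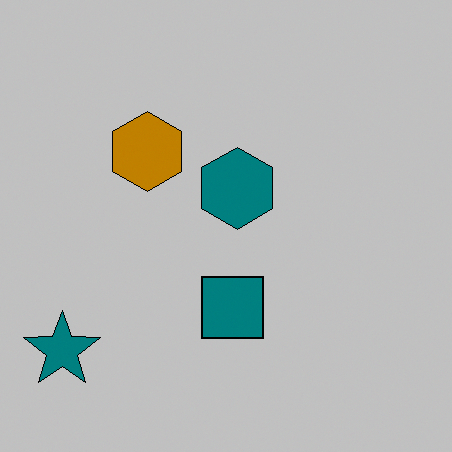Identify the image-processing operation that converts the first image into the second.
The image was heavily posterized to just a handful of flat colors.

Each flat color has snapped to a coarser quantized level — most visibly, the near-white background has dropped to a flat grey.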